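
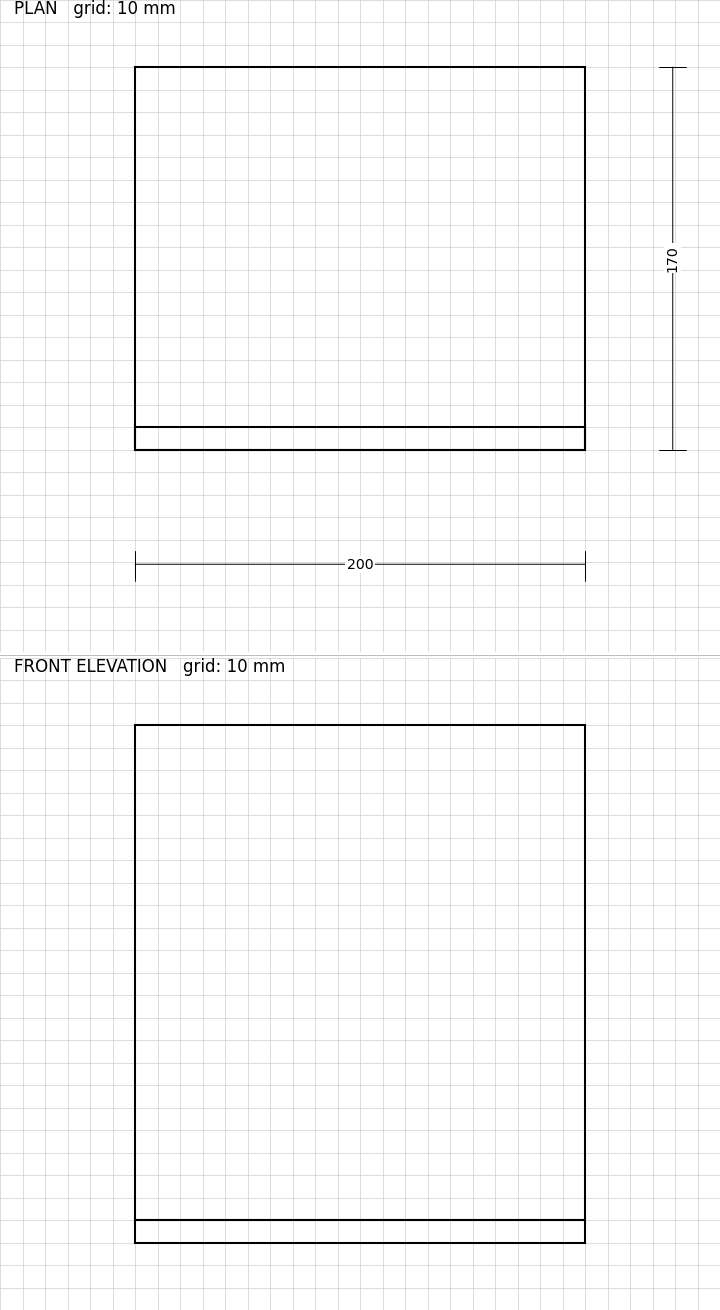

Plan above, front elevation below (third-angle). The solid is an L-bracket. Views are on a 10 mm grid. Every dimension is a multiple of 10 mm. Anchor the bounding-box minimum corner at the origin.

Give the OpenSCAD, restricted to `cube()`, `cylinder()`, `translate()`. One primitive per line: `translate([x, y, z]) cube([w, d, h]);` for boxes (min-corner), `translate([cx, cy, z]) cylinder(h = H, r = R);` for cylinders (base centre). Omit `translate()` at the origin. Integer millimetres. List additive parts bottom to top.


cube([200, 170, 10]);
translate([0, 0, 10]) cube([200, 10, 220]);


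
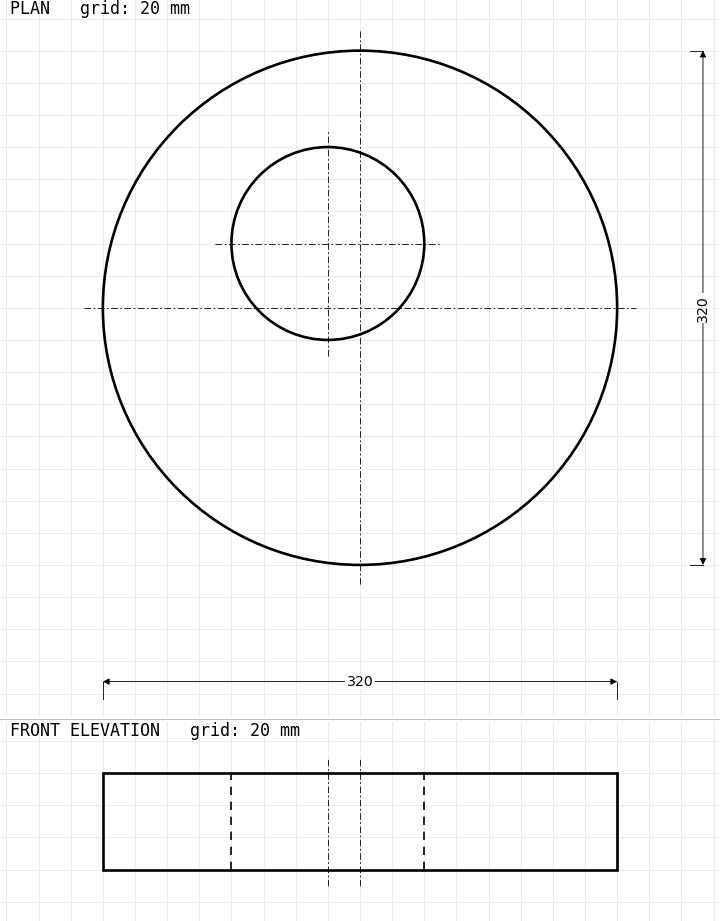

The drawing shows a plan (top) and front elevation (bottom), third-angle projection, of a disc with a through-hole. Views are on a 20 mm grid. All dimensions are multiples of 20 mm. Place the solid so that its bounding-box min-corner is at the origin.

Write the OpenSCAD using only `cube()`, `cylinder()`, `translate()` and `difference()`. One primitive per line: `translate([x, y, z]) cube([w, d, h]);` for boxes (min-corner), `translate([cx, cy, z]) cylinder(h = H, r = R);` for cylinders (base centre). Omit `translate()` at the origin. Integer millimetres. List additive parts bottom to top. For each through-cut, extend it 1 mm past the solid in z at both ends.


difference() {
  translate([160, 160, 0]) cylinder(h = 60, r = 160);
  translate([140, 200, -1]) cylinder(h = 62, r = 60);
}


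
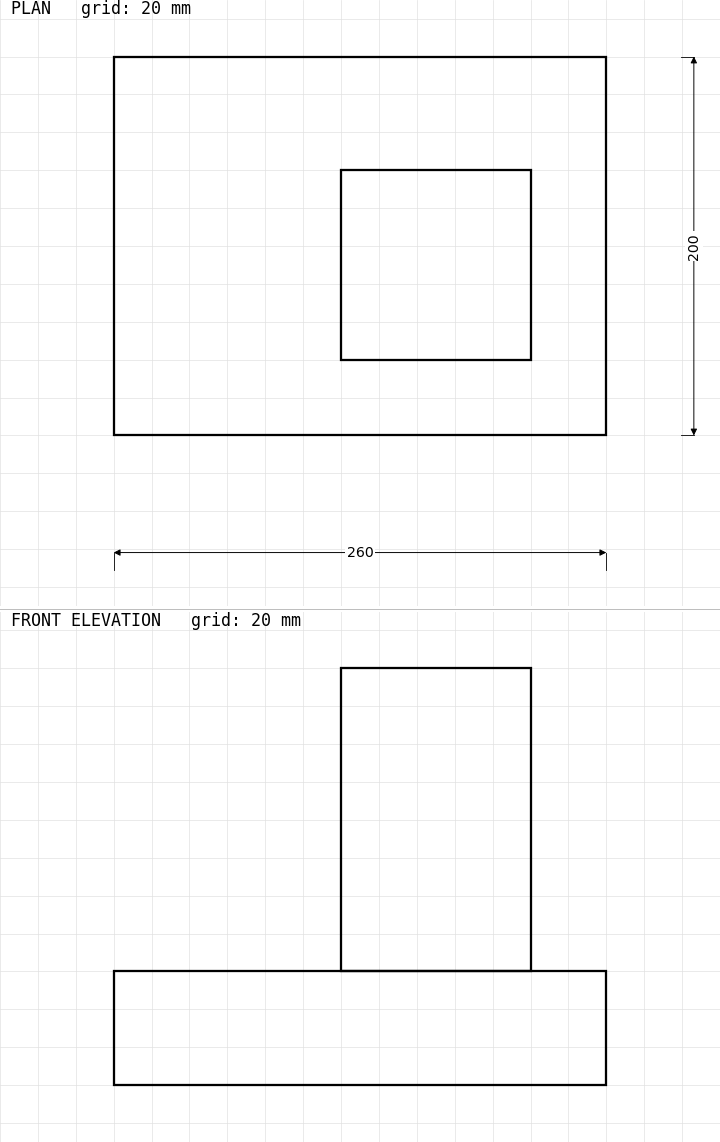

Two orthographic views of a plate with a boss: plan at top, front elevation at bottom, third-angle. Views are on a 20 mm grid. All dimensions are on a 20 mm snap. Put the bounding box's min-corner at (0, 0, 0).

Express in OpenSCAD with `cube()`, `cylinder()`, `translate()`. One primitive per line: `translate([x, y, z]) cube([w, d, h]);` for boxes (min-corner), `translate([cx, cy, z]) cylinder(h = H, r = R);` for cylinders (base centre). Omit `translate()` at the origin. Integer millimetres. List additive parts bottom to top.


cube([260, 200, 60]);
translate([120, 40, 60]) cube([100, 100, 160]);


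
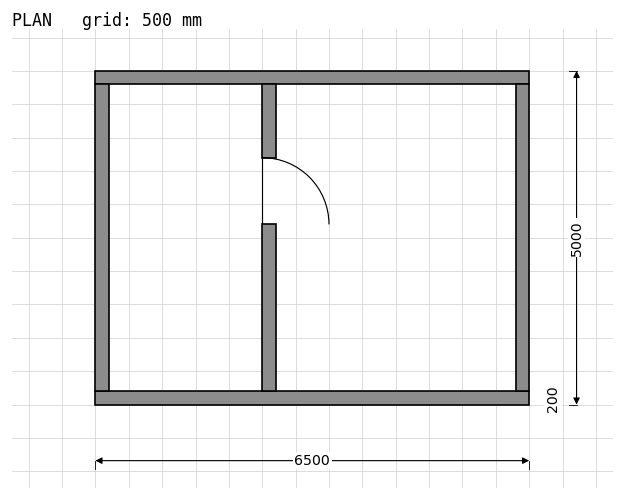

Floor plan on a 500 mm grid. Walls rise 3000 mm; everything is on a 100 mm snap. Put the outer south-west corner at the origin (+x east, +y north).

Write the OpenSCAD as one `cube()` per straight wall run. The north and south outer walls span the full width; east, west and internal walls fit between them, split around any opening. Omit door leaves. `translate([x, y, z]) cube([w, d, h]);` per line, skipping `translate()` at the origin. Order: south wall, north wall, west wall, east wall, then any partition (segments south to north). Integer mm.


cube([6500, 200, 3000]);
translate([0, 4800, 0]) cube([6500, 200, 3000]);
translate([0, 200, 0]) cube([200, 4600, 3000]);
translate([6300, 200, 0]) cube([200, 4600, 3000]);
translate([2500, 200, 0]) cube([200, 2500, 3000]);
translate([2500, 3700, 0]) cube([200, 1100, 3000]);


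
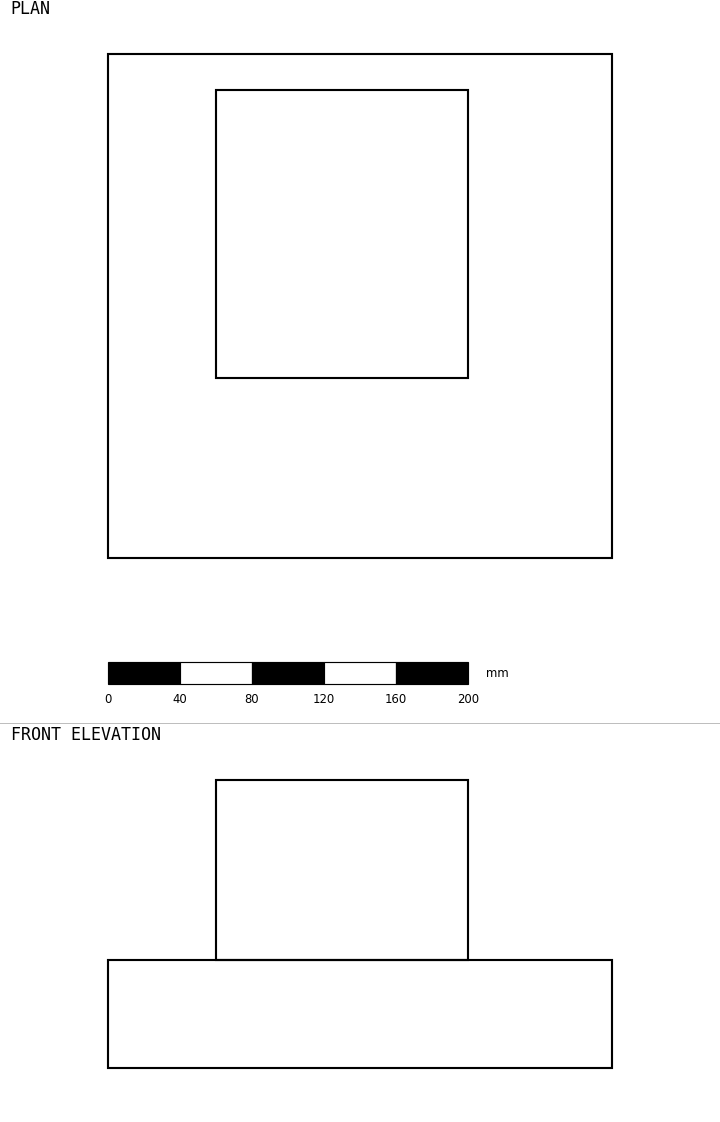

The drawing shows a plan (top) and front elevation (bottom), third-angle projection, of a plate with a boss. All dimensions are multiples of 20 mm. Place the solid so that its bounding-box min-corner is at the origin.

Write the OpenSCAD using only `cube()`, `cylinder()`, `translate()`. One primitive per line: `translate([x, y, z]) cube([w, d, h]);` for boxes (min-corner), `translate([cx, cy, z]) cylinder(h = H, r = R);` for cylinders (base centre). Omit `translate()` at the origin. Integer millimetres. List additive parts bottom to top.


cube([280, 280, 60]);
translate([60, 100, 60]) cube([140, 160, 100]);


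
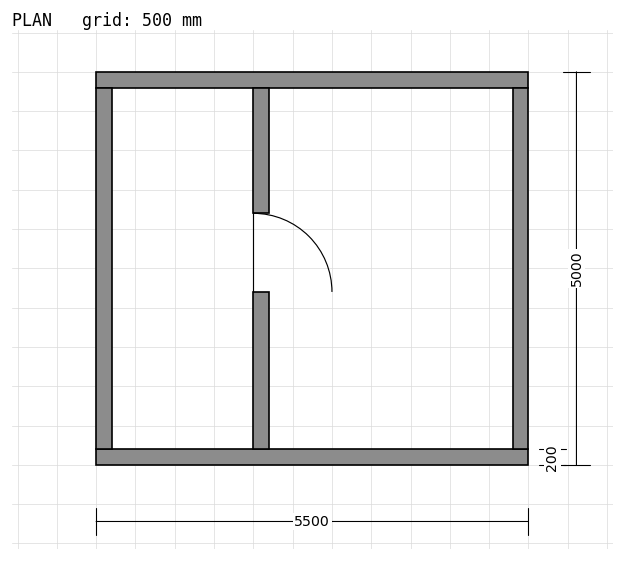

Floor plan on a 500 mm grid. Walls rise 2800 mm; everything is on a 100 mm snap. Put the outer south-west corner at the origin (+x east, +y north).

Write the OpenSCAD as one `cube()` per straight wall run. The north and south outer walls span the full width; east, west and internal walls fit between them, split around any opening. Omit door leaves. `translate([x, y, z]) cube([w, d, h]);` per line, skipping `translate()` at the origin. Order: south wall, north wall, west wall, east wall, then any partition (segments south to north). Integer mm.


cube([5500, 200, 2800]);
translate([0, 4800, 0]) cube([5500, 200, 2800]);
translate([0, 200, 0]) cube([200, 4600, 2800]);
translate([5300, 200, 0]) cube([200, 4600, 2800]);
translate([2000, 200, 0]) cube([200, 2000, 2800]);
translate([2000, 3200, 0]) cube([200, 1600, 2800]);


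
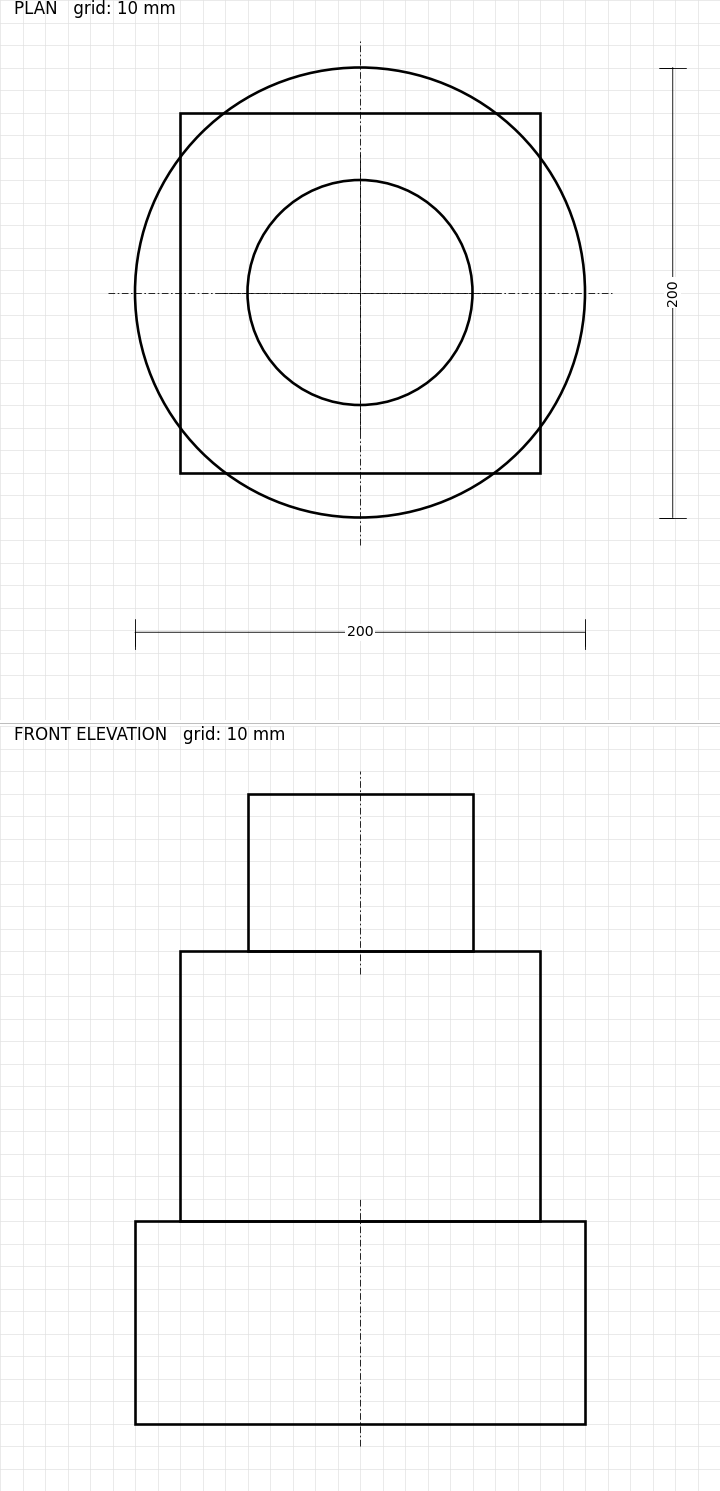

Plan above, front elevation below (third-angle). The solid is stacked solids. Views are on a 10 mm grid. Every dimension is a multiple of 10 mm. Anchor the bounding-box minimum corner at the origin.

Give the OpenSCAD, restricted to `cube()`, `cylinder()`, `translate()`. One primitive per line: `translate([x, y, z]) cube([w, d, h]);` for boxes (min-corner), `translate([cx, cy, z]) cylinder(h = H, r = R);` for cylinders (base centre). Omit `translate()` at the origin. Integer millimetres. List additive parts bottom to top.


translate([100, 100, 0]) cylinder(h = 90, r = 100);
translate([20, 20, 90]) cube([160, 160, 120]);
translate([100, 100, 210]) cylinder(h = 70, r = 50);


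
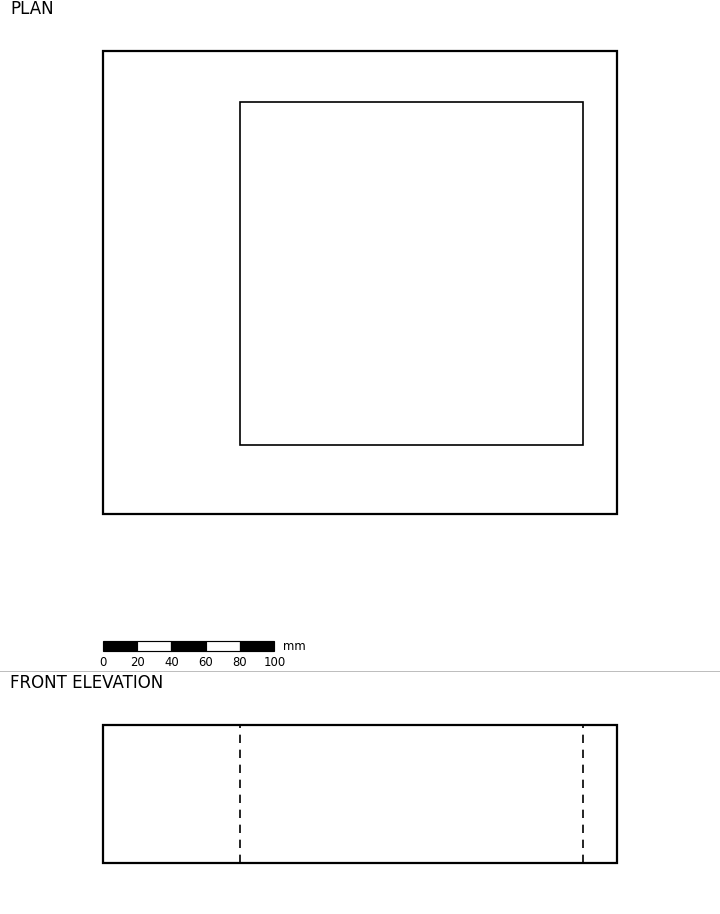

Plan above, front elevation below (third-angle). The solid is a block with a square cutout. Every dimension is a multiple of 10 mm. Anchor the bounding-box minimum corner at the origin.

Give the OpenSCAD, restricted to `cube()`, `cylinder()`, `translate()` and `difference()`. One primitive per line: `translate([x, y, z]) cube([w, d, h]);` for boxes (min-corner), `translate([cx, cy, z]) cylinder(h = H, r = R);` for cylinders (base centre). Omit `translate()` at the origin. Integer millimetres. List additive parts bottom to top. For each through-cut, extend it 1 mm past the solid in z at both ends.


difference() {
  cube([300, 270, 80]);
  translate([80, 40, -1]) cube([200, 200, 82]);
}


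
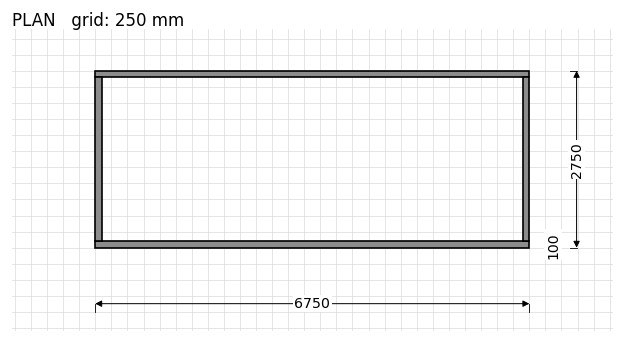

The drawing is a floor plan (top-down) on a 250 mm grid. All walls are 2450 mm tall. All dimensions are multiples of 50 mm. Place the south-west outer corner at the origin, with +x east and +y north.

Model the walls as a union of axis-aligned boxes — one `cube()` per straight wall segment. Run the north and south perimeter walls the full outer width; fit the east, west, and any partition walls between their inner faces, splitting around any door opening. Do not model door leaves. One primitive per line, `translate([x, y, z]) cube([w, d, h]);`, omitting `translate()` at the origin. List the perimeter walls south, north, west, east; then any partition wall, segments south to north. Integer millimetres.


cube([6750, 100, 2450]);
translate([0, 2650, 0]) cube([6750, 100, 2450]);
translate([0, 100, 0]) cube([100, 2550, 2450]);
translate([6650, 100, 0]) cube([100, 2550, 2450]);


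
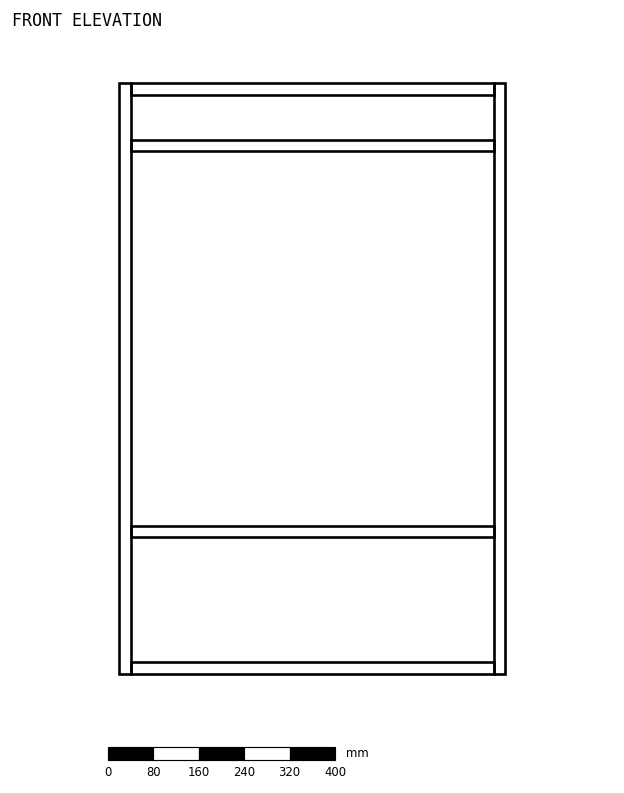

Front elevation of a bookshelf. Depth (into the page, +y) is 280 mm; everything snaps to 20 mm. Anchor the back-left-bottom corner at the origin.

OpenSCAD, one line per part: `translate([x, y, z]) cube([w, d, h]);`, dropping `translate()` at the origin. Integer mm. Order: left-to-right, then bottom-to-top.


cube([20, 280, 1040]);
translate([20, 0, 0]) cube([640, 280, 20]);
translate([20, 0, 240]) cube([640, 280, 20]);
translate([20, 0, 920]) cube([640, 280, 20]);
translate([20, 0, 1020]) cube([640, 280, 20]);
translate([660, 0, 0]) cube([20, 280, 1040]);


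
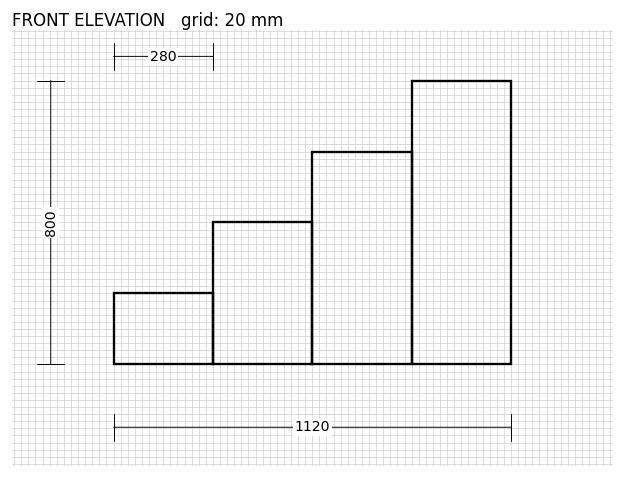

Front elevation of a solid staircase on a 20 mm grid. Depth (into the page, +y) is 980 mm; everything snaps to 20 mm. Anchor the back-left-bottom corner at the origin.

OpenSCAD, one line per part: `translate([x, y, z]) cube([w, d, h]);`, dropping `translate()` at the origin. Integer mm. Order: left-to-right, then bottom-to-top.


cube([280, 980, 200]);
translate([280, 0, 0]) cube([280, 980, 400]);
translate([560, 0, 0]) cube([280, 980, 600]);
translate([840, 0, 0]) cube([280, 980, 800]);


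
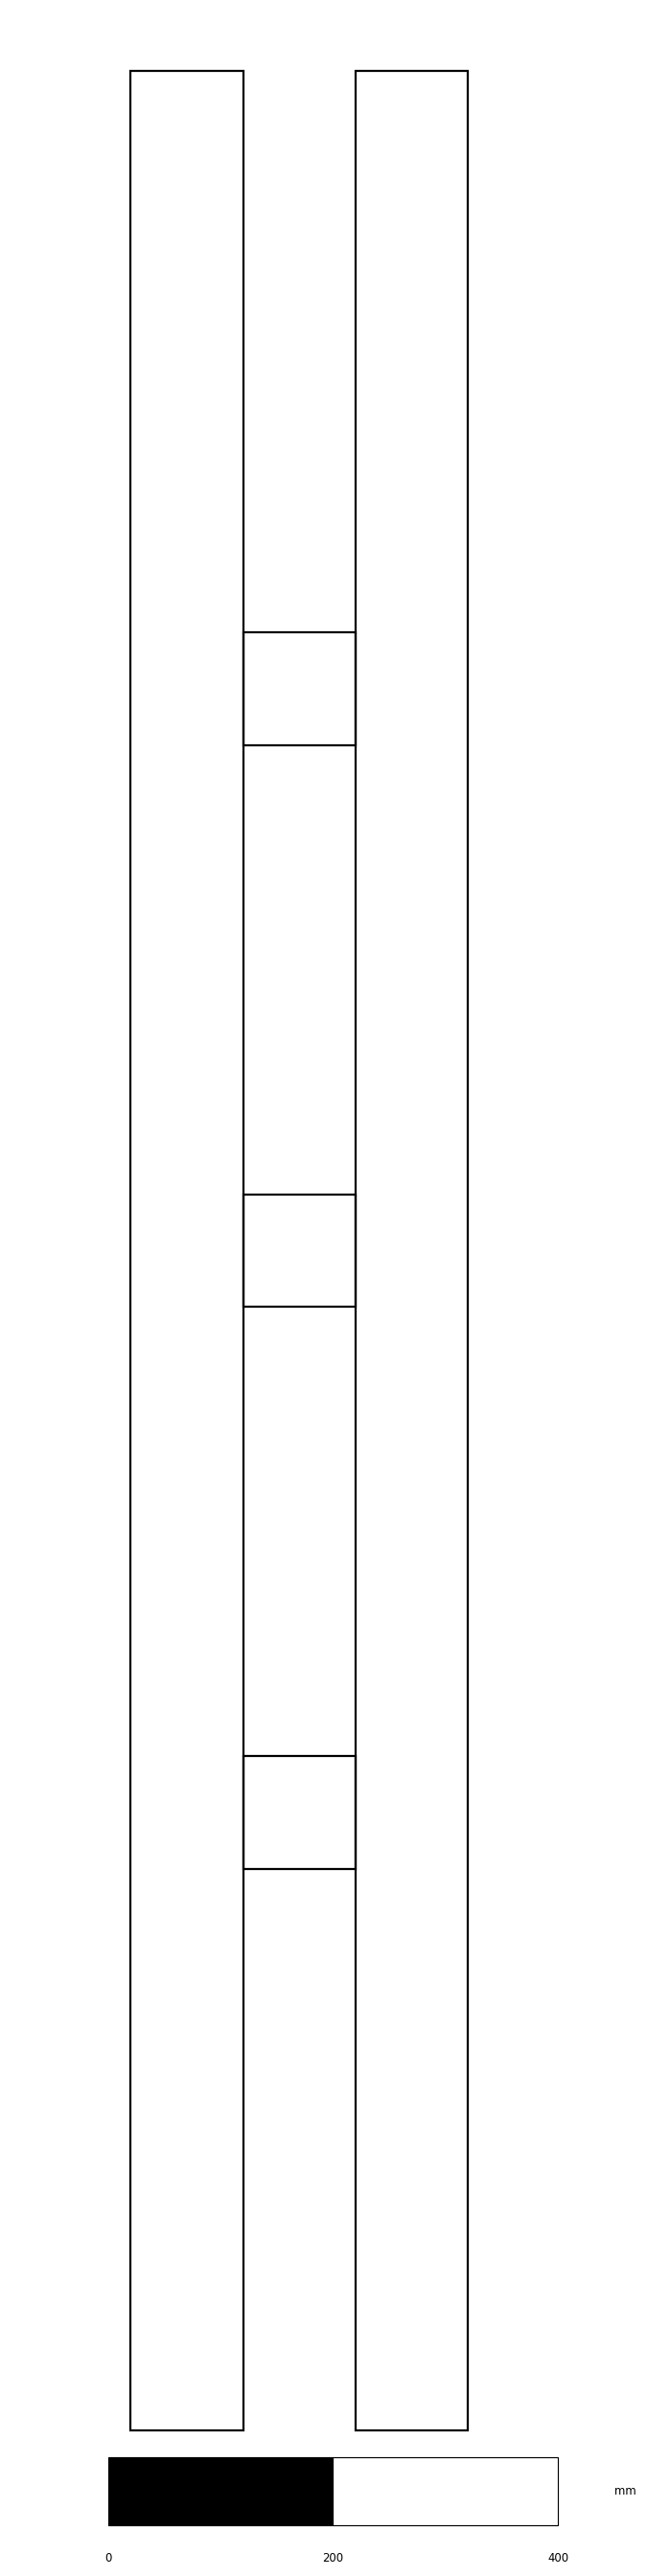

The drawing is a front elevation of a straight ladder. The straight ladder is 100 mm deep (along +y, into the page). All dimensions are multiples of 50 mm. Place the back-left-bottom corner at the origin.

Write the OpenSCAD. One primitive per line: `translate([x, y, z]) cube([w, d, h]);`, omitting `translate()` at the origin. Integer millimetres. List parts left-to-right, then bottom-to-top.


cube([100, 100, 2100]);
translate([100, 0, 500]) cube([100, 100, 100]);
translate([100, 0, 1000]) cube([100, 100, 100]);
translate([100, 0, 1500]) cube([100, 100, 100]);
translate([200, 0, 0]) cube([100, 100, 2100]);


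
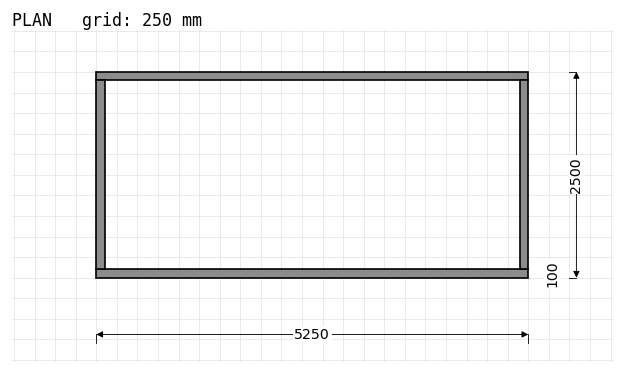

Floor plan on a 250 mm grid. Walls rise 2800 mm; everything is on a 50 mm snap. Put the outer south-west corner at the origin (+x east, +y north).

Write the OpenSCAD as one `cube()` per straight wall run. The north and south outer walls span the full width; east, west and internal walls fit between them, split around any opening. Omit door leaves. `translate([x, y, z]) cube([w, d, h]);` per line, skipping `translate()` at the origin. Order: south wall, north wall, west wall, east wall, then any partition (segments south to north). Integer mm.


cube([5250, 100, 2800]);
translate([0, 2400, 0]) cube([5250, 100, 2800]);
translate([0, 100, 0]) cube([100, 2300, 2800]);
translate([5150, 100, 0]) cube([100, 2300, 2800]);


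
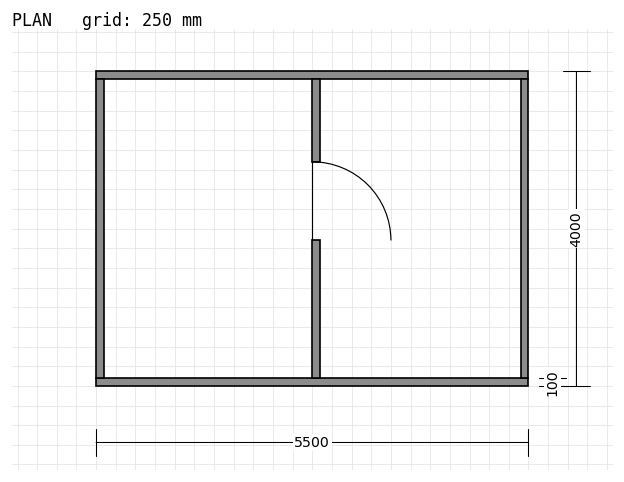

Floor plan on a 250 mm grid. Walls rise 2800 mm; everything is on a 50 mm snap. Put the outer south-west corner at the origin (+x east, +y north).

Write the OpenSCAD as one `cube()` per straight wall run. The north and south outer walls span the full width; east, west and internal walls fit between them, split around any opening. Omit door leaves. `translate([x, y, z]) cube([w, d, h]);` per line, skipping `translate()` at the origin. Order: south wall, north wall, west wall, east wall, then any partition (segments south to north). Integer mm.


cube([5500, 100, 2800]);
translate([0, 3900, 0]) cube([5500, 100, 2800]);
translate([0, 100, 0]) cube([100, 3800, 2800]);
translate([5400, 100, 0]) cube([100, 3800, 2800]);
translate([2750, 100, 0]) cube([100, 1750, 2800]);
translate([2750, 2850, 0]) cube([100, 1050, 2800]);


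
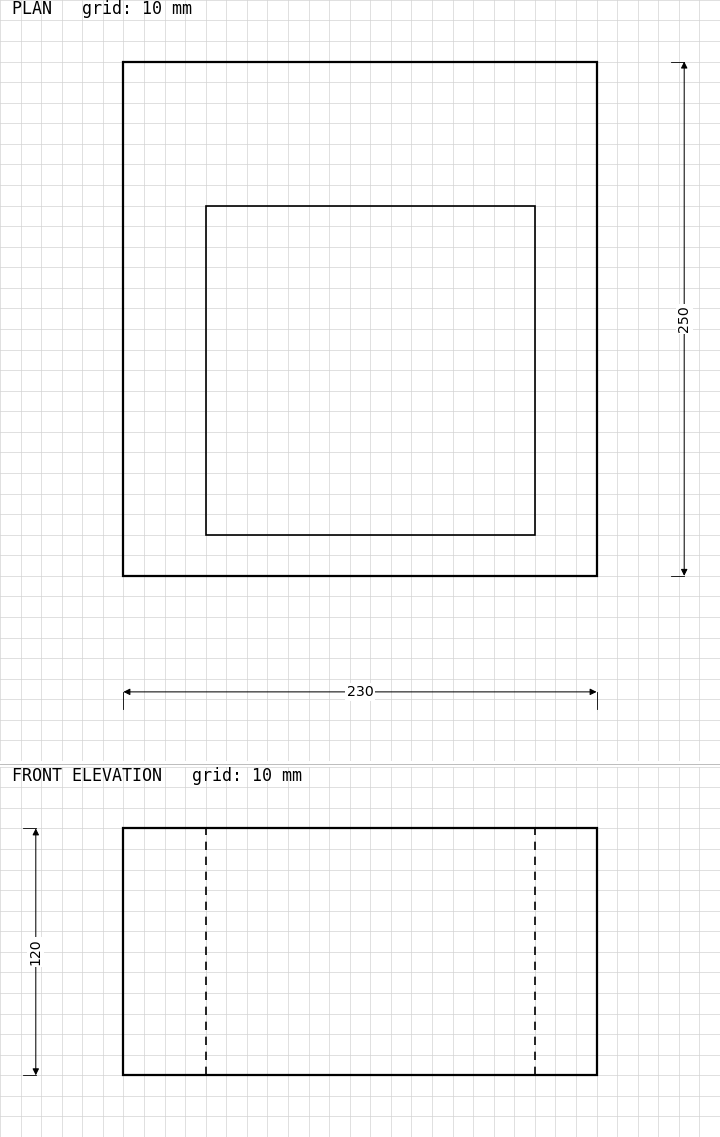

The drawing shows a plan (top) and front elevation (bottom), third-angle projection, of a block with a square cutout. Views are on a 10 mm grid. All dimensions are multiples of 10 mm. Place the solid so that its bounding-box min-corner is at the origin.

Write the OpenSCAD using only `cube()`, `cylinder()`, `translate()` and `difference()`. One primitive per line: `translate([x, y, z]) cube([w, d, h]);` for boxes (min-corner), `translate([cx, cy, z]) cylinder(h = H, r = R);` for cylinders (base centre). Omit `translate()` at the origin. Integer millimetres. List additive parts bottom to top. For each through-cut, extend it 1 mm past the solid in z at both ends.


difference() {
  cube([230, 250, 120]);
  translate([40, 20, -1]) cube([160, 160, 122]);
}


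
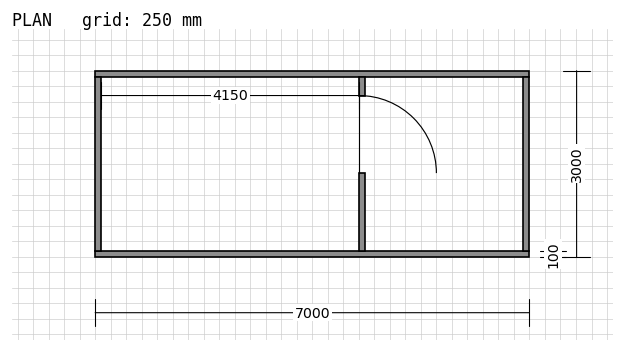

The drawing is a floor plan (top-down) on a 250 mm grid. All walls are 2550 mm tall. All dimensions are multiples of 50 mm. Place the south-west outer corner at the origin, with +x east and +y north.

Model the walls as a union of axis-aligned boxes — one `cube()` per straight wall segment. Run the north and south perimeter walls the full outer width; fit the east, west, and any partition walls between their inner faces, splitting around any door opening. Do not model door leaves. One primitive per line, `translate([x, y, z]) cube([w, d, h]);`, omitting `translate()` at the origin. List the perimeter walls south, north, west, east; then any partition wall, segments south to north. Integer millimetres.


cube([7000, 100, 2550]);
translate([0, 2900, 0]) cube([7000, 100, 2550]);
translate([0, 100, 0]) cube([100, 2800, 2550]);
translate([6900, 100, 0]) cube([100, 2800, 2550]);
translate([4250, 100, 0]) cube([100, 1250, 2550]);
translate([4250, 2600, 0]) cube([100, 300, 2550]);


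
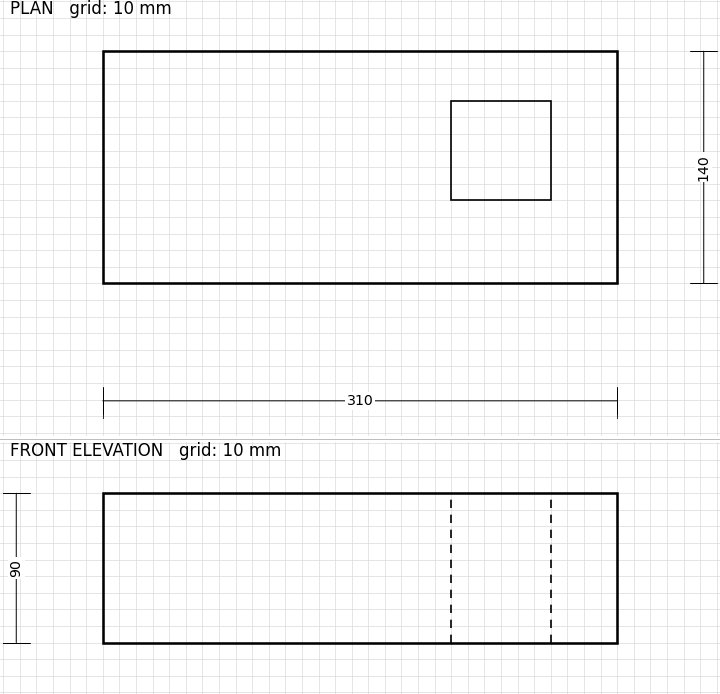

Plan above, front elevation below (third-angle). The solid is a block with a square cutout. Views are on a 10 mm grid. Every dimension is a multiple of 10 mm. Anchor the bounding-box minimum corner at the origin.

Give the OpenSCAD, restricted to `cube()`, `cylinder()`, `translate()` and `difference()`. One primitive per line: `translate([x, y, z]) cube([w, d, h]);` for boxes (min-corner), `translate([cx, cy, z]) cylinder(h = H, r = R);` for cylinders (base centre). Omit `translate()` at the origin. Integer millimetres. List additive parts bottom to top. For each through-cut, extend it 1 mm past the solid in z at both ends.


difference() {
  cube([310, 140, 90]);
  translate([210, 50, -1]) cube([60, 60, 92]);
}


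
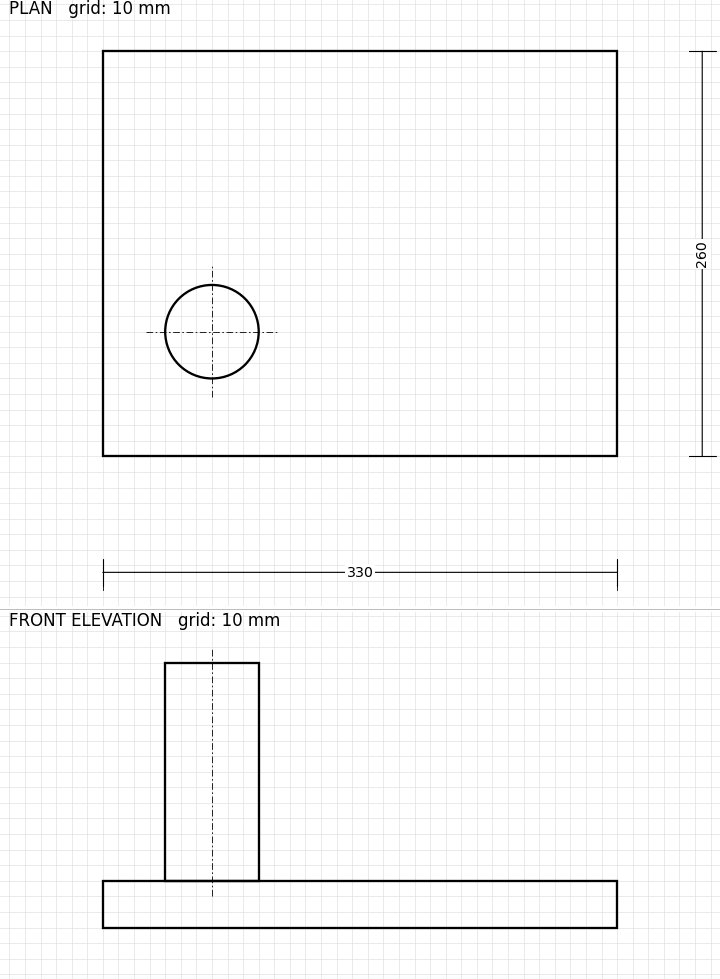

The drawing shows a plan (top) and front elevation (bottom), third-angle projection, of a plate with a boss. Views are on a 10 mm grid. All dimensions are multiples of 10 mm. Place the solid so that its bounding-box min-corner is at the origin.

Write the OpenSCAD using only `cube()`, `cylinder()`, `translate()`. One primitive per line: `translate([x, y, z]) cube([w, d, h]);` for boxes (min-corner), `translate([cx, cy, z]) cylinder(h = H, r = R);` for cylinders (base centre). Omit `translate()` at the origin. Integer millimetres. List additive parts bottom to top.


cube([330, 260, 30]);
translate([70, 80, 30]) cylinder(h = 140, r = 30);


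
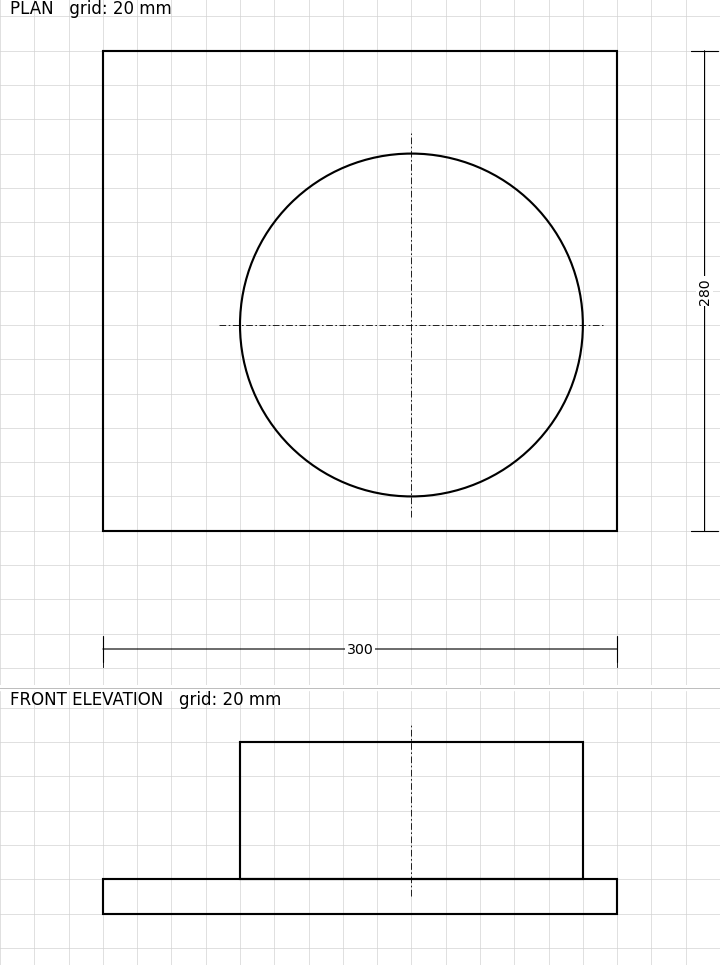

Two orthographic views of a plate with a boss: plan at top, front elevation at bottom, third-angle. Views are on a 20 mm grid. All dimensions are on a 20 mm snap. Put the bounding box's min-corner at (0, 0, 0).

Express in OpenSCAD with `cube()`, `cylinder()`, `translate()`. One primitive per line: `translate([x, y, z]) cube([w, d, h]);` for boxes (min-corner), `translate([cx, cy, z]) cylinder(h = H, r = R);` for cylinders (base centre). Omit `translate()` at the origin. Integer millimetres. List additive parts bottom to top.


cube([300, 280, 20]);
translate([180, 120, 20]) cylinder(h = 80, r = 100);


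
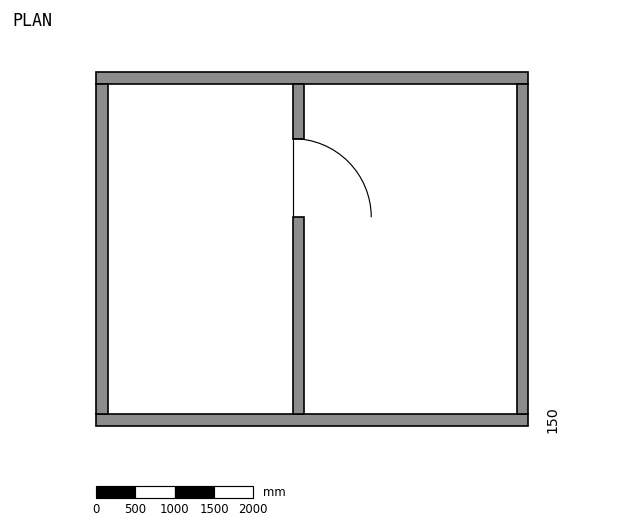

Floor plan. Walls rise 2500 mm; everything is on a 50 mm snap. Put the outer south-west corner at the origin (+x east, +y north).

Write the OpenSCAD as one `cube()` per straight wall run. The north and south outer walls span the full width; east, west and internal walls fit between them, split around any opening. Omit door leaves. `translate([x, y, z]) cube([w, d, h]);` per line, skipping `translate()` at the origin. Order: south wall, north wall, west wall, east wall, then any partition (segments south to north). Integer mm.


cube([5500, 150, 2500]);
translate([0, 4350, 0]) cube([5500, 150, 2500]);
translate([0, 150, 0]) cube([150, 4200, 2500]);
translate([5350, 150, 0]) cube([150, 4200, 2500]);
translate([2500, 150, 0]) cube([150, 2500, 2500]);
translate([2500, 3650, 0]) cube([150, 700, 2500]);


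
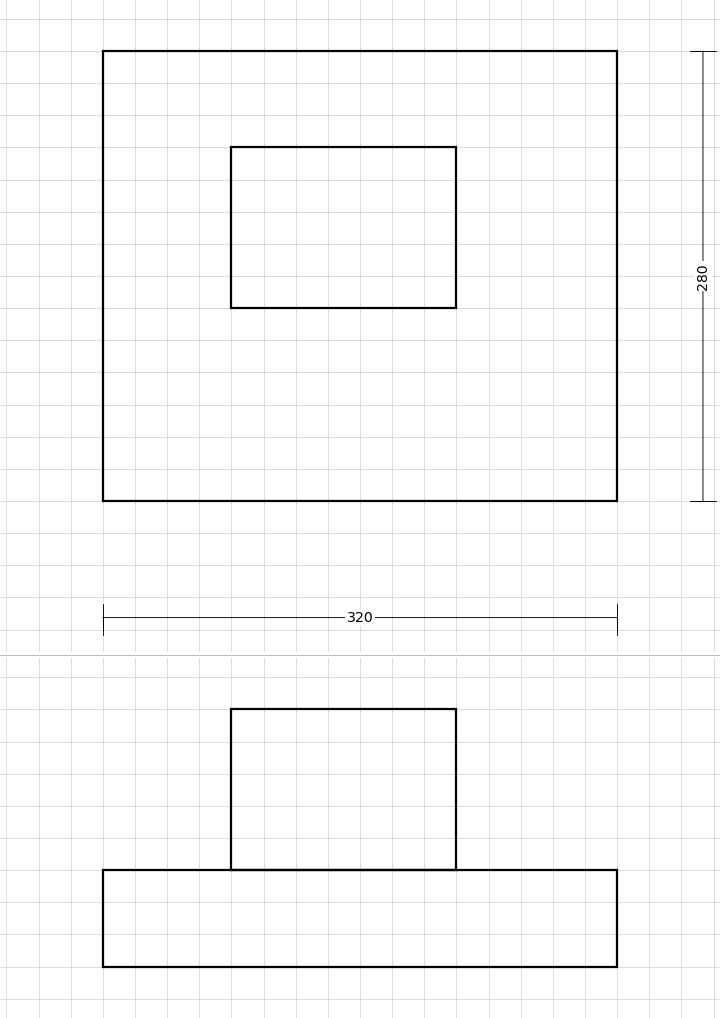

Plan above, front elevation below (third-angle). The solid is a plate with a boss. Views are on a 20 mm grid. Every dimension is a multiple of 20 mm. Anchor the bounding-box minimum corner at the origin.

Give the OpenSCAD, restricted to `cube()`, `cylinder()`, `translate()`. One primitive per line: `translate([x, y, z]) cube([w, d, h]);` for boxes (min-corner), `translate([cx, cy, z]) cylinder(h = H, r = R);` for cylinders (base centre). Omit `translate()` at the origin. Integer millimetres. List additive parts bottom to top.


cube([320, 280, 60]);
translate([80, 120, 60]) cube([140, 100, 100]);


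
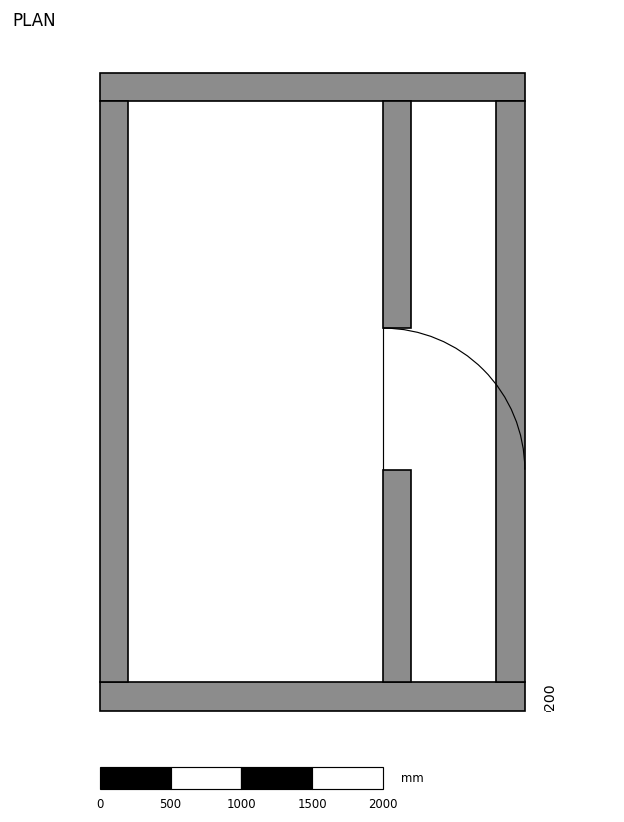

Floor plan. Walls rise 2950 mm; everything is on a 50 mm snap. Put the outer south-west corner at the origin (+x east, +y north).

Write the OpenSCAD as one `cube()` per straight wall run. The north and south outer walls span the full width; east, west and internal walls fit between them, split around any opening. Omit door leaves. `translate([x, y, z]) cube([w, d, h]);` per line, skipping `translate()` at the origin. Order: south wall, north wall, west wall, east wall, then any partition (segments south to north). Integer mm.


cube([3000, 200, 2950]);
translate([0, 4300, 0]) cube([3000, 200, 2950]);
translate([0, 200, 0]) cube([200, 4100, 2950]);
translate([2800, 200, 0]) cube([200, 4100, 2950]);
translate([2000, 200, 0]) cube([200, 1500, 2950]);
translate([2000, 2700, 0]) cube([200, 1600, 2950]);


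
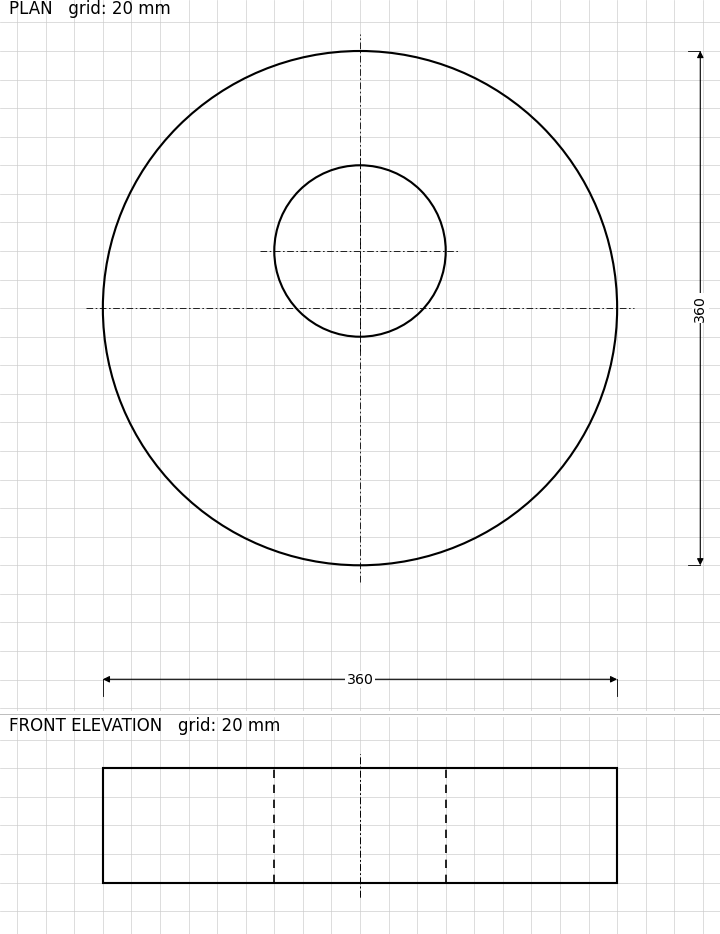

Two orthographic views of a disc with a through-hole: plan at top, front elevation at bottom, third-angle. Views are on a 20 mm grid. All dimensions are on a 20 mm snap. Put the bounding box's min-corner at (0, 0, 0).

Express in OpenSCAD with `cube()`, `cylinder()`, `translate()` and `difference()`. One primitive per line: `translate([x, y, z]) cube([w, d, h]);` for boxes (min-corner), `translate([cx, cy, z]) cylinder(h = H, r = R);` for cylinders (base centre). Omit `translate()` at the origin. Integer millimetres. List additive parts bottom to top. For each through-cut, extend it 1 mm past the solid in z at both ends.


difference() {
  translate([180, 180, 0]) cylinder(h = 80, r = 180);
  translate([180, 220, -1]) cylinder(h = 82, r = 60);
}


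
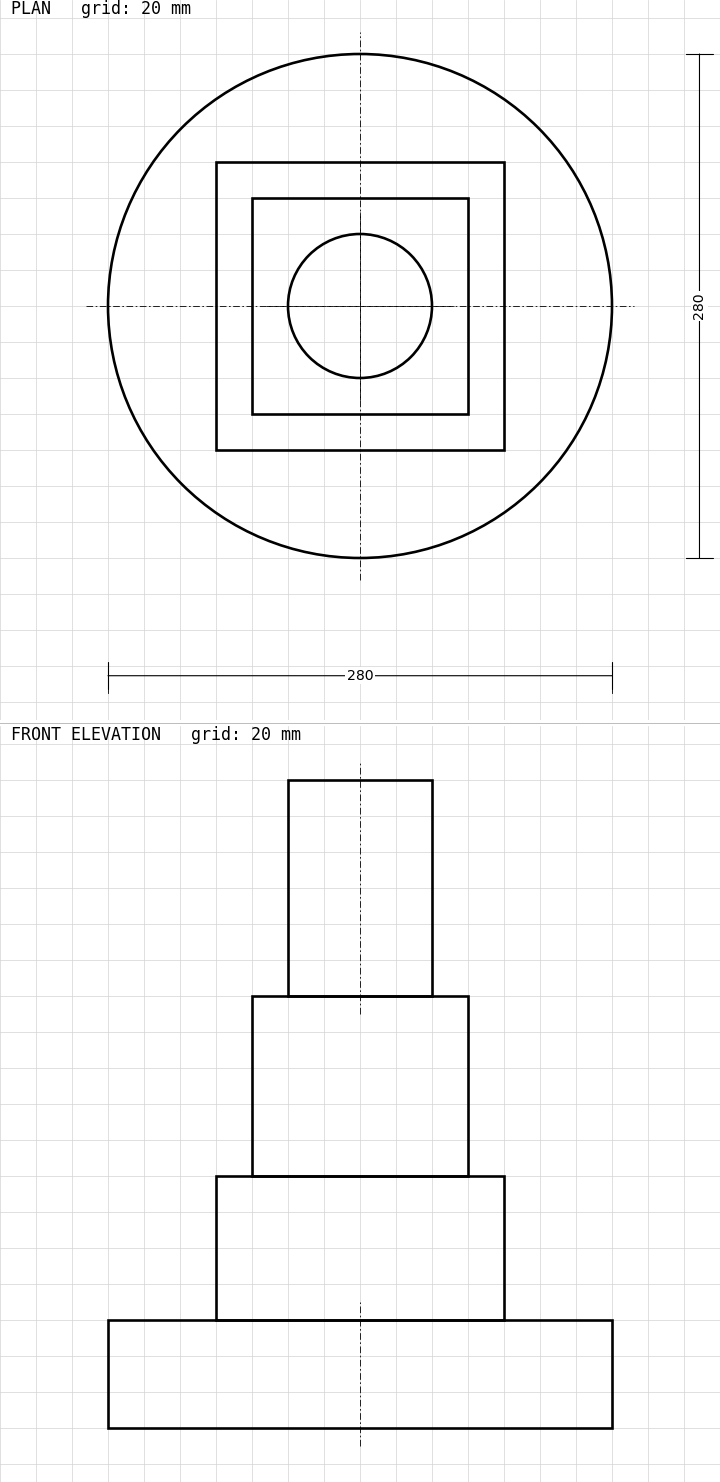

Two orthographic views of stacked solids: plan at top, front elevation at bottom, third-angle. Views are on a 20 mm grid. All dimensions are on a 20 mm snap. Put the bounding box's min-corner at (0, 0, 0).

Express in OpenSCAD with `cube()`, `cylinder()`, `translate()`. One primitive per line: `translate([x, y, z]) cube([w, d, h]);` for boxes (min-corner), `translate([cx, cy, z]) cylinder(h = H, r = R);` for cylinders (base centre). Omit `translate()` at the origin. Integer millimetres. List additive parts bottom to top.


translate([140, 140, 0]) cylinder(h = 60, r = 140);
translate([60, 60, 60]) cube([160, 160, 80]);
translate([80, 80, 140]) cube([120, 120, 100]);
translate([140, 140, 240]) cylinder(h = 120, r = 40);


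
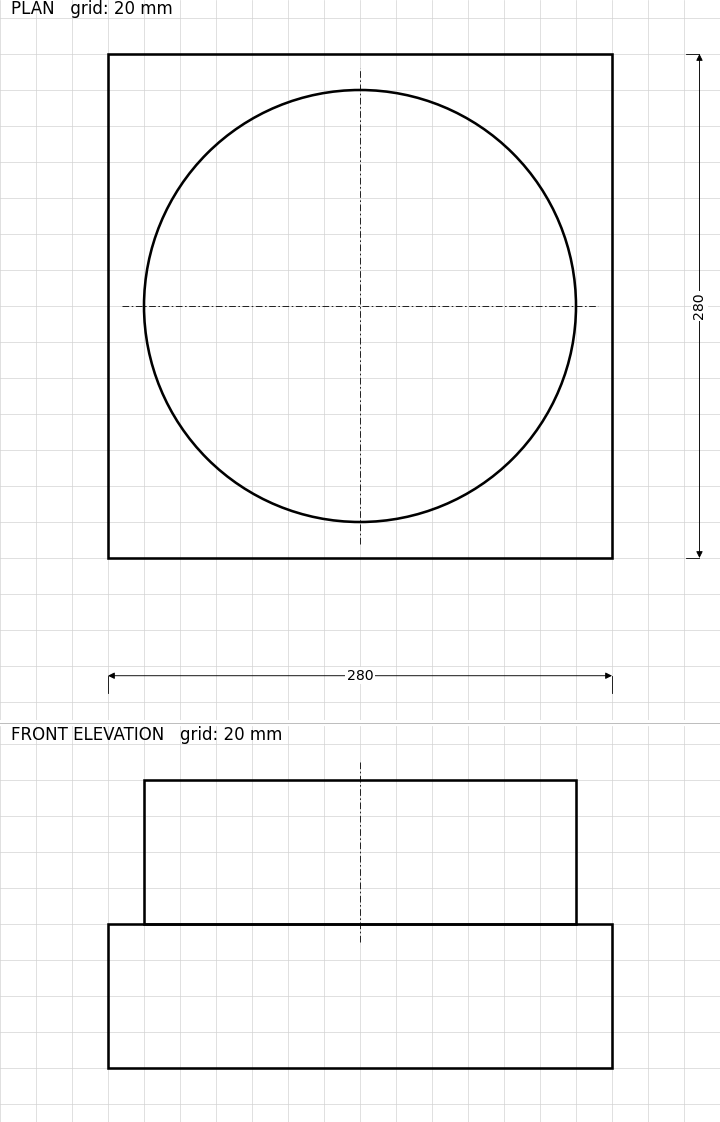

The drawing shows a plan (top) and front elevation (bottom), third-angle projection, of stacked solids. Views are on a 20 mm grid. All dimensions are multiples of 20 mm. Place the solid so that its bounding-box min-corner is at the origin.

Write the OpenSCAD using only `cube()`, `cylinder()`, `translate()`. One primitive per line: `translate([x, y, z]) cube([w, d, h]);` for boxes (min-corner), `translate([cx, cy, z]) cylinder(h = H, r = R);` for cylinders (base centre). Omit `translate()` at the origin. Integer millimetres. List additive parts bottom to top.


cube([280, 280, 80]);
translate([140, 140, 80]) cylinder(h = 80, r = 120);


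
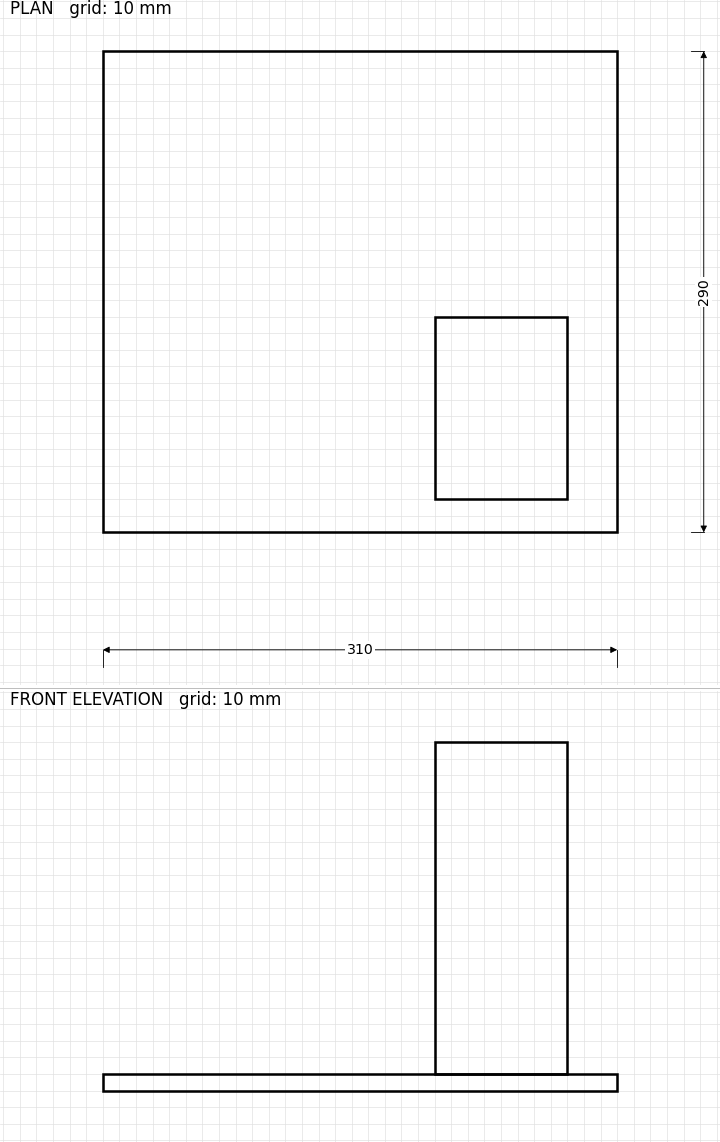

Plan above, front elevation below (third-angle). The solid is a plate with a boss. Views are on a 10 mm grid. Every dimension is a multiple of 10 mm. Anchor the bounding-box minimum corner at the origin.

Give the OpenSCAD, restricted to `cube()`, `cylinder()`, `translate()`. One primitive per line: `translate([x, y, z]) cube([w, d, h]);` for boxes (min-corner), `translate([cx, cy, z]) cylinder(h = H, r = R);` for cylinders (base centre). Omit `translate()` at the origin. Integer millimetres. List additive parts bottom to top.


cube([310, 290, 10]);
translate([200, 20, 10]) cube([80, 110, 200]);


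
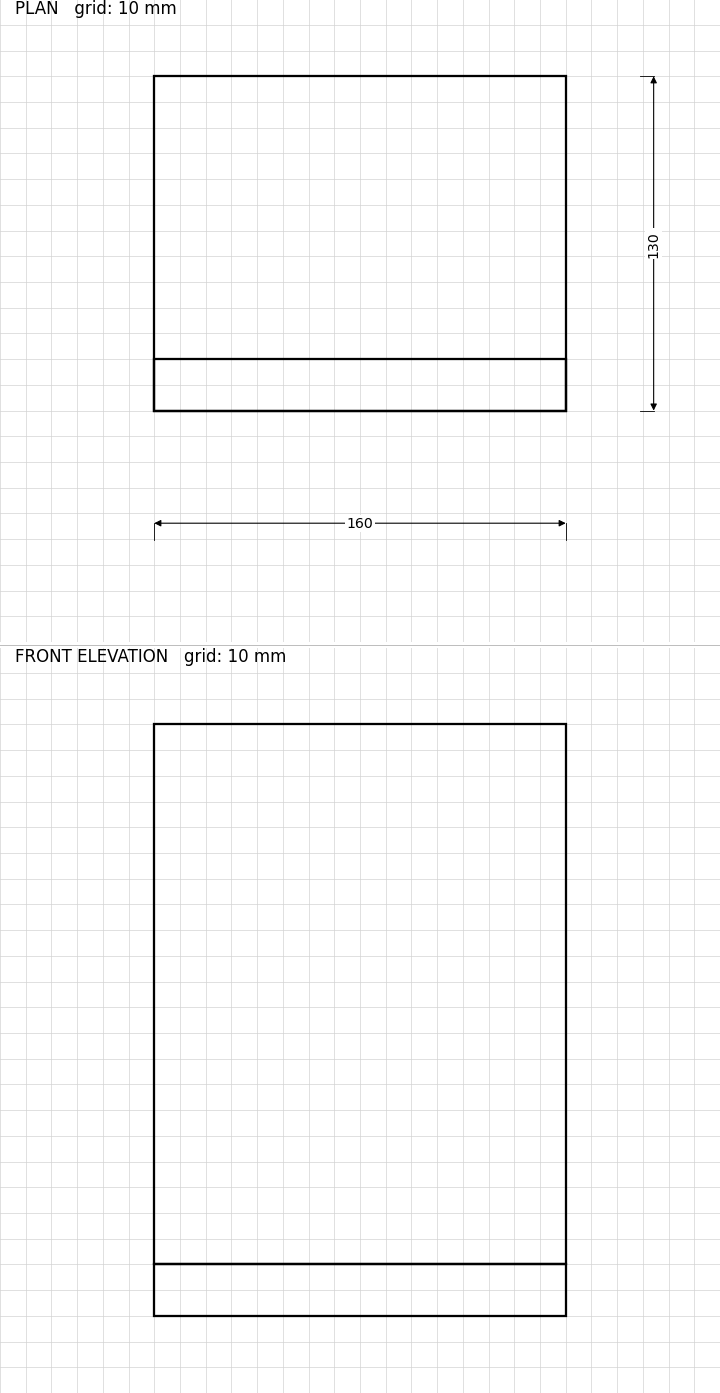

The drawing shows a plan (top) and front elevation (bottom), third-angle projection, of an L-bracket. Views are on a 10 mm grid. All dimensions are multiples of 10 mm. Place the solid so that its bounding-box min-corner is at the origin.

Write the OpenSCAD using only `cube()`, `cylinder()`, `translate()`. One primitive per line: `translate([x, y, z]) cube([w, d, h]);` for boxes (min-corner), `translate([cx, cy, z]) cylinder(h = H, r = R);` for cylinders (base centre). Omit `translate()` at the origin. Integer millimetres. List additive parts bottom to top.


cube([160, 130, 20]);
translate([0, 0, 20]) cube([160, 20, 210]);


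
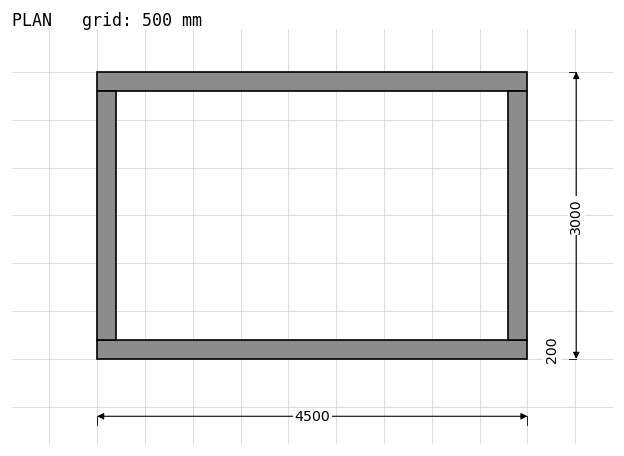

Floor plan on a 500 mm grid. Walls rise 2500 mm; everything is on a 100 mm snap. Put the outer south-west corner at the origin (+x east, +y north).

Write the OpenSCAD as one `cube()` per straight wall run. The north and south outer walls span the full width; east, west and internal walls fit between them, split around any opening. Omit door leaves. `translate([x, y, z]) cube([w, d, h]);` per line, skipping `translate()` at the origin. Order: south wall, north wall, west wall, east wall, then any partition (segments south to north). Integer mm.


cube([4500, 200, 2500]);
translate([0, 2800, 0]) cube([4500, 200, 2500]);
translate([0, 200, 0]) cube([200, 2600, 2500]);
translate([4300, 200, 0]) cube([200, 2600, 2500]);


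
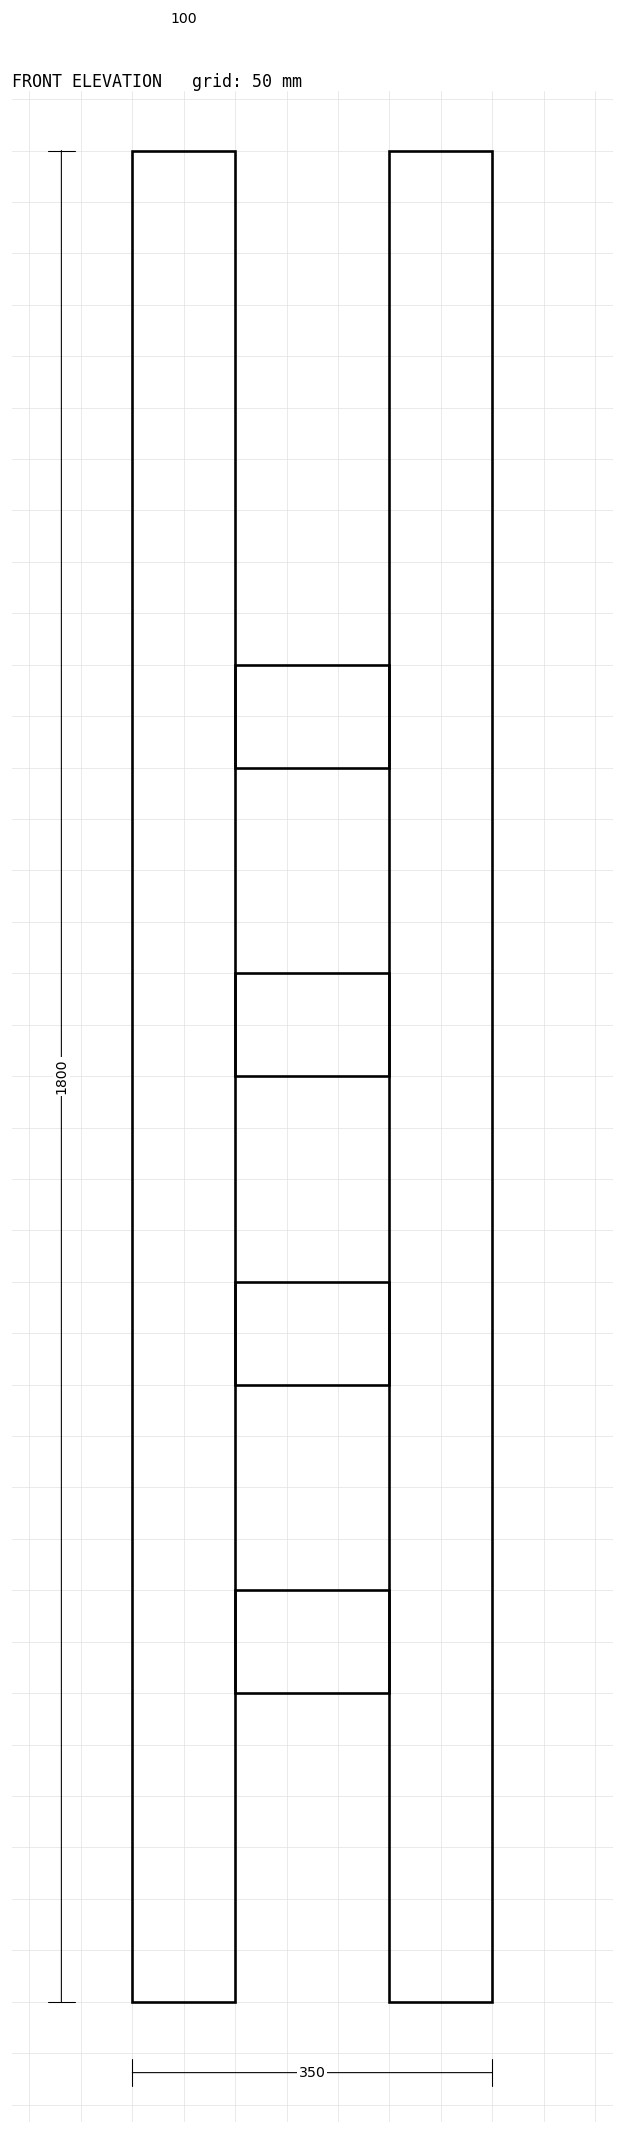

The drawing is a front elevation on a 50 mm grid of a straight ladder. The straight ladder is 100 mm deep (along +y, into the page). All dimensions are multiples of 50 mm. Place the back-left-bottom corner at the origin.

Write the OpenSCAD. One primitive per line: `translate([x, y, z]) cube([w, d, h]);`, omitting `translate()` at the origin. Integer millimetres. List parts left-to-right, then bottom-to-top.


cube([100, 100, 1800]);
translate([100, 0, 300]) cube([150, 100, 100]);
translate([100, 0, 600]) cube([150, 100, 100]);
translate([100, 0, 900]) cube([150, 100, 100]);
translate([100, 0, 1200]) cube([150, 100, 100]);
translate([250, 0, 0]) cube([100, 100, 1800]);


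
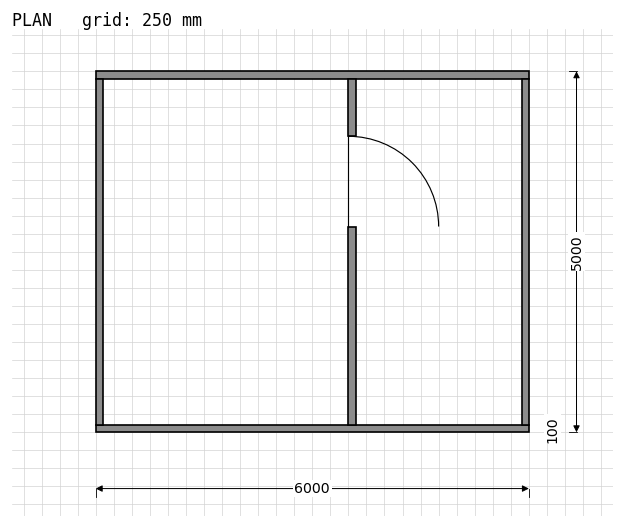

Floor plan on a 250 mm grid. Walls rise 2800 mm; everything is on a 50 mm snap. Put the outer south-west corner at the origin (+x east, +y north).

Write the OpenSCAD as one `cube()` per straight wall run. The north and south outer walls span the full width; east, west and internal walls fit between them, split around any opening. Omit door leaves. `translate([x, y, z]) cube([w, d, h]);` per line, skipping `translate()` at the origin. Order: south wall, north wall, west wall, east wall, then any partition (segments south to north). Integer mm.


cube([6000, 100, 2800]);
translate([0, 4900, 0]) cube([6000, 100, 2800]);
translate([0, 100, 0]) cube([100, 4800, 2800]);
translate([5900, 100, 0]) cube([100, 4800, 2800]);
translate([3500, 100, 0]) cube([100, 2750, 2800]);
translate([3500, 4100, 0]) cube([100, 800, 2800]);


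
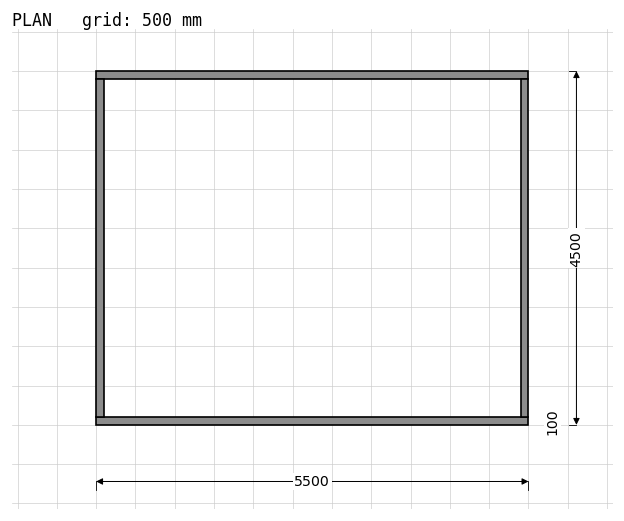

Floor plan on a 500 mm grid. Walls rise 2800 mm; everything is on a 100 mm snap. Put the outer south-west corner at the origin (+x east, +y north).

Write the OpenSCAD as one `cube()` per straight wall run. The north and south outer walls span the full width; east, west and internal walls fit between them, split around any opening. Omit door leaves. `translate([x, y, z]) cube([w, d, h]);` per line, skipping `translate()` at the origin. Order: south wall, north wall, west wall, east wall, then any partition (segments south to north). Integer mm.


cube([5500, 100, 2800]);
translate([0, 4400, 0]) cube([5500, 100, 2800]);
translate([0, 100, 0]) cube([100, 4300, 2800]);
translate([5400, 100, 0]) cube([100, 4300, 2800]);


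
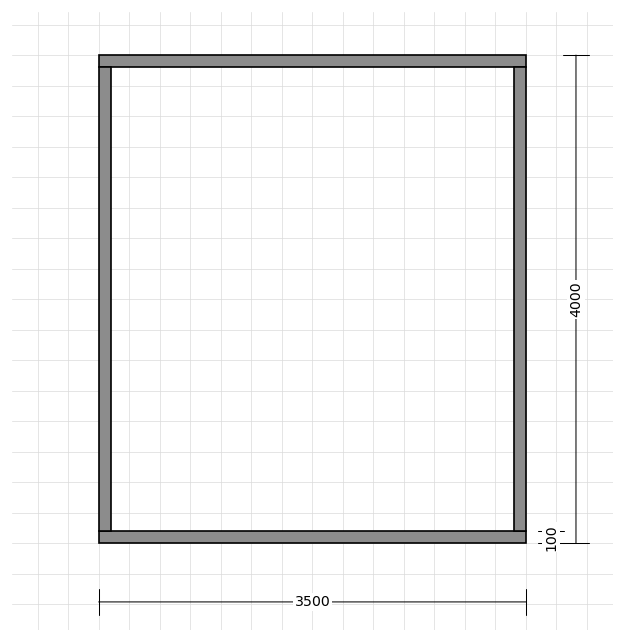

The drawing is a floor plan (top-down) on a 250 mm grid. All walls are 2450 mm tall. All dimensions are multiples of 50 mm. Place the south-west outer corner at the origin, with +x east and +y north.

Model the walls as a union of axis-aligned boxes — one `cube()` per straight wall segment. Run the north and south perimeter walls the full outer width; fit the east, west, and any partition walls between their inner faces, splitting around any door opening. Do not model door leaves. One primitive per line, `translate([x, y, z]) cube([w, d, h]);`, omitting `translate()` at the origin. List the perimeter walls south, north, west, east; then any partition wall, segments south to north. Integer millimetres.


cube([3500, 100, 2450]);
translate([0, 3900, 0]) cube([3500, 100, 2450]);
translate([0, 100, 0]) cube([100, 3800, 2450]);
translate([3400, 100, 0]) cube([100, 3800, 2450]);


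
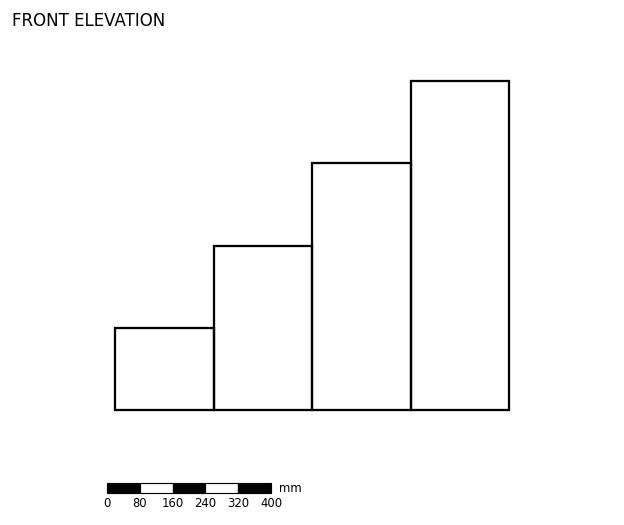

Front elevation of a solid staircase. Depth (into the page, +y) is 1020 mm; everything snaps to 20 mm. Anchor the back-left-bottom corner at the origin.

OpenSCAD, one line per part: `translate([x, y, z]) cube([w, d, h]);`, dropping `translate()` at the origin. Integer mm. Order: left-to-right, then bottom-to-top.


cube([240, 1020, 200]);
translate([240, 0, 0]) cube([240, 1020, 400]);
translate([480, 0, 0]) cube([240, 1020, 600]);
translate([720, 0, 0]) cube([240, 1020, 800]);


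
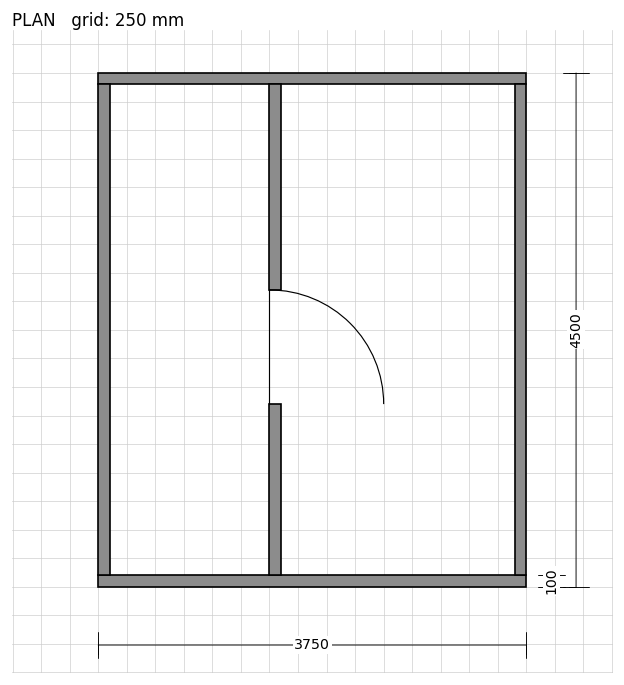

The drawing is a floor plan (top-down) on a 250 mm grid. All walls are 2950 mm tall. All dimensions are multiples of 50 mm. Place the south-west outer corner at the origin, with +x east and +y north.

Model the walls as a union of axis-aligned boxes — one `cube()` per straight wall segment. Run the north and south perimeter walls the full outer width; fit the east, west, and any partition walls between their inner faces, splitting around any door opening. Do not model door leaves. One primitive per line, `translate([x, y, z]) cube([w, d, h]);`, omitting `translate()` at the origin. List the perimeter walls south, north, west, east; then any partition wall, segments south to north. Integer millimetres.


cube([3750, 100, 2950]);
translate([0, 4400, 0]) cube([3750, 100, 2950]);
translate([0, 100, 0]) cube([100, 4300, 2950]);
translate([3650, 100, 0]) cube([100, 4300, 2950]);
translate([1500, 100, 0]) cube([100, 1500, 2950]);
translate([1500, 2600, 0]) cube([100, 1800, 2950]);


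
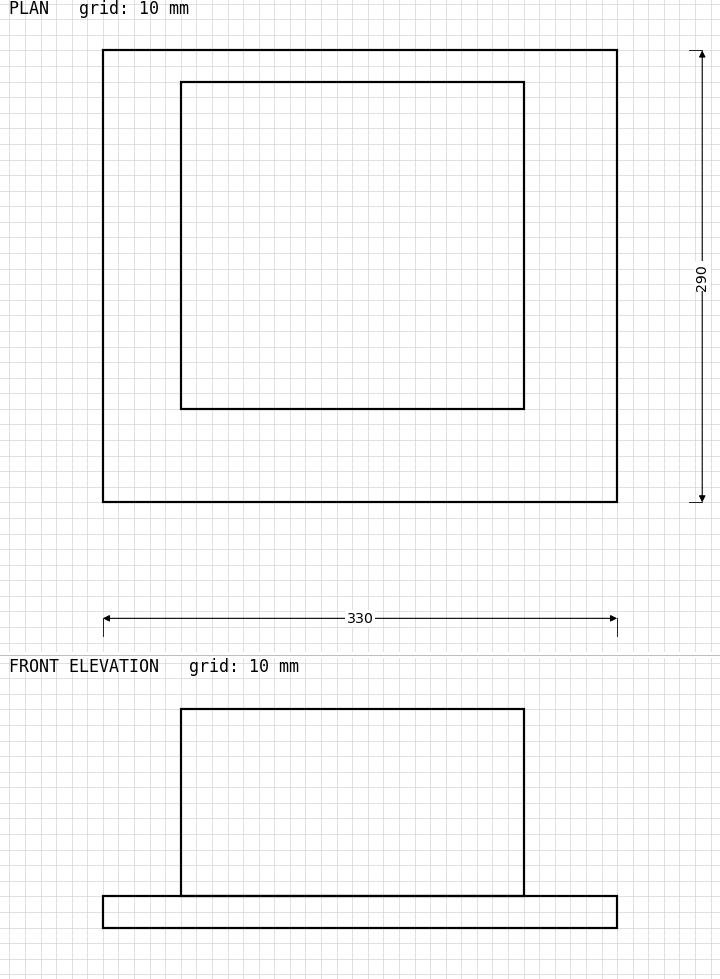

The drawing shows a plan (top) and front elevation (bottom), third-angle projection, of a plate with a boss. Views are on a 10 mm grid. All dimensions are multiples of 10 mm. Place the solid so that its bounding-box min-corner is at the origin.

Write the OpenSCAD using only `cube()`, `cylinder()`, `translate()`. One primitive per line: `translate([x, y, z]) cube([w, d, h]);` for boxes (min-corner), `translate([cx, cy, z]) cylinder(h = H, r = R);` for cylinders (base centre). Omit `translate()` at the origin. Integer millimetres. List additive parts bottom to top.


cube([330, 290, 20]);
translate([50, 60, 20]) cube([220, 210, 120]);


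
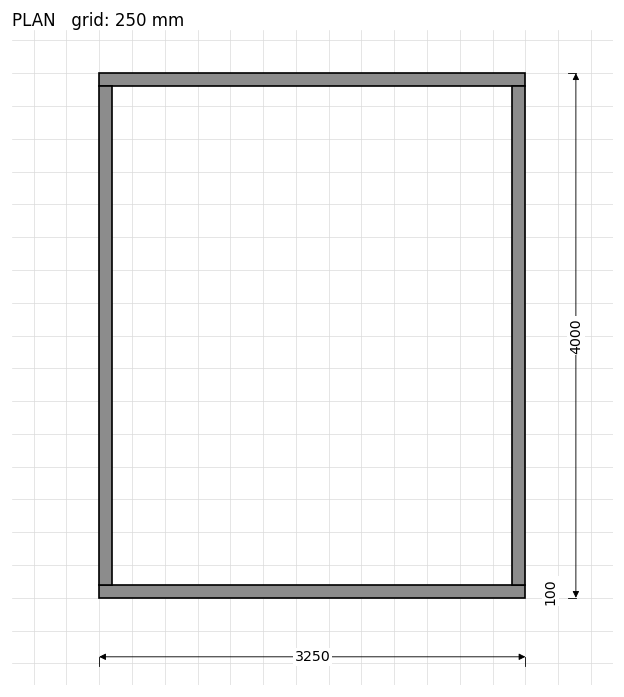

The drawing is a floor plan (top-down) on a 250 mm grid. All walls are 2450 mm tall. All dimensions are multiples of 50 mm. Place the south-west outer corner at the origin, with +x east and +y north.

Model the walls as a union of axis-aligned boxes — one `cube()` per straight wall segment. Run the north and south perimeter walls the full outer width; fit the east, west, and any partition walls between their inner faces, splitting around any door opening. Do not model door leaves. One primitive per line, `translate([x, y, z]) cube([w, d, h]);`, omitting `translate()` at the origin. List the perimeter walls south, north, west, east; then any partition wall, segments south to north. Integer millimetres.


cube([3250, 100, 2450]);
translate([0, 3900, 0]) cube([3250, 100, 2450]);
translate([0, 100, 0]) cube([100, 3800, 2450]);
translate([3150, 100, 0]) cube([100, 3800, 2450]);
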